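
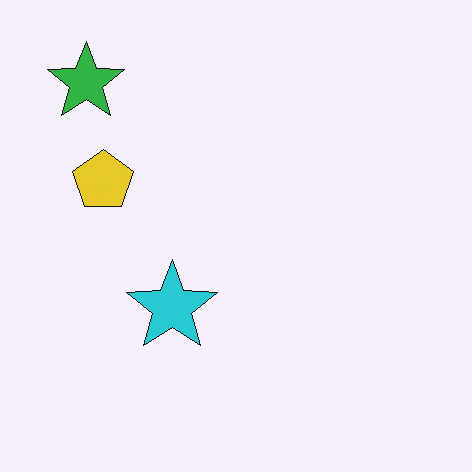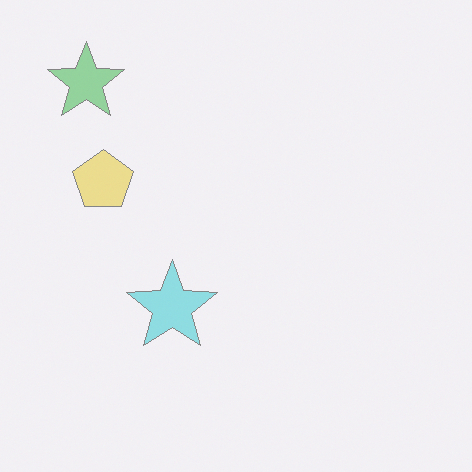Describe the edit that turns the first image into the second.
The transformation is: given much lower contrast.

Tones are pushed toward mid-grey across the whole image — a global contrast change.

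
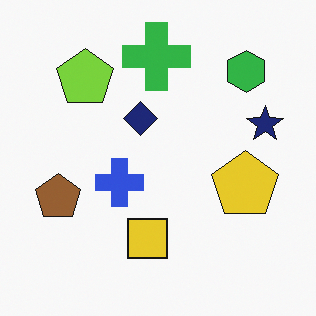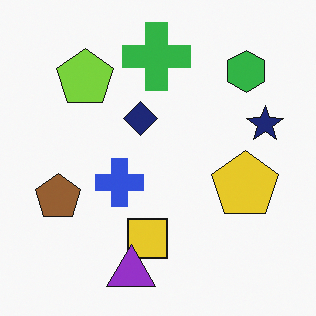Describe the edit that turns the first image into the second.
The image was overlaid with an additional purple triangle.

A purple triangle appears in the second image that is absent from the first.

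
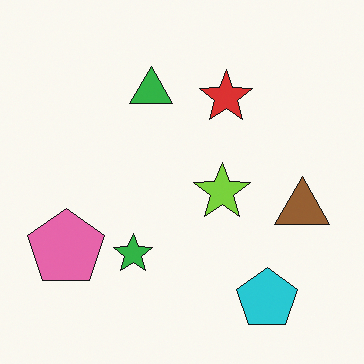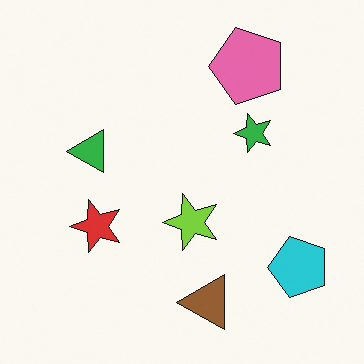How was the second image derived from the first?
Transposed (reflected across the top-left ↔ bottom-right diagonal).

Shapes have swapped their row and column positions — what was in the top-right is now in the bottom-left — a diagonal reflection.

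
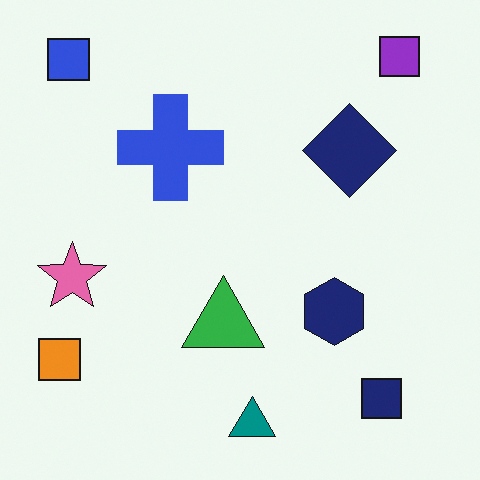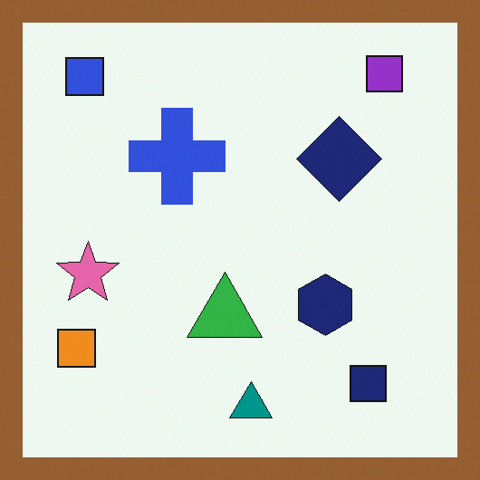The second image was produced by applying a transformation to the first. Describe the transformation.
The image was framed with a brown border.

A solid brown frame runs around the edge of the second image, with the content slightly shrunk inside it.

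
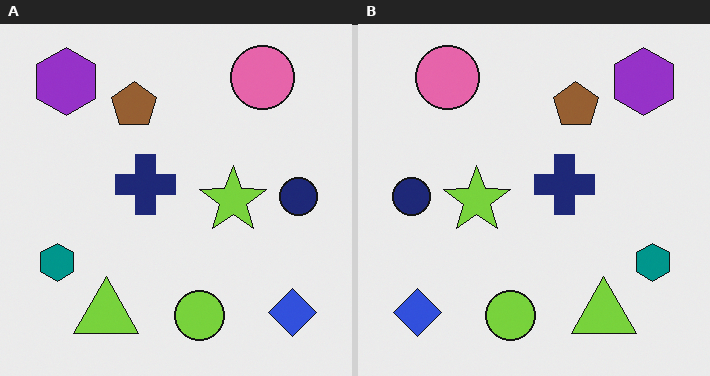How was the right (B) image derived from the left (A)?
This is the original image flipped horizontally (left ↔ right).

The navy circle is in the right of the left (A) image and the left of the right (B) — shapes on opposite sides of the vertical midline have swapped in a mirror flip.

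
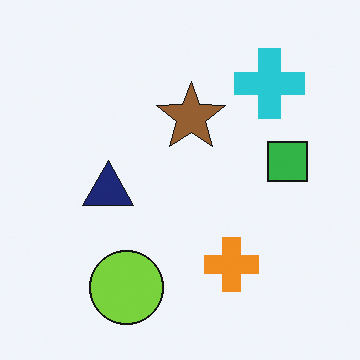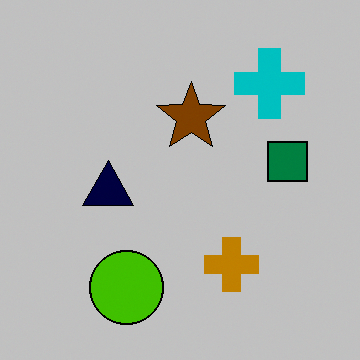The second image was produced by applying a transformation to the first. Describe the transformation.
The second image is the first heavily posterized to just a handful of flat colors.

Each flat color has snapped to a coarser quantized level — most visibly, the near-white background has dropped to a flat grey.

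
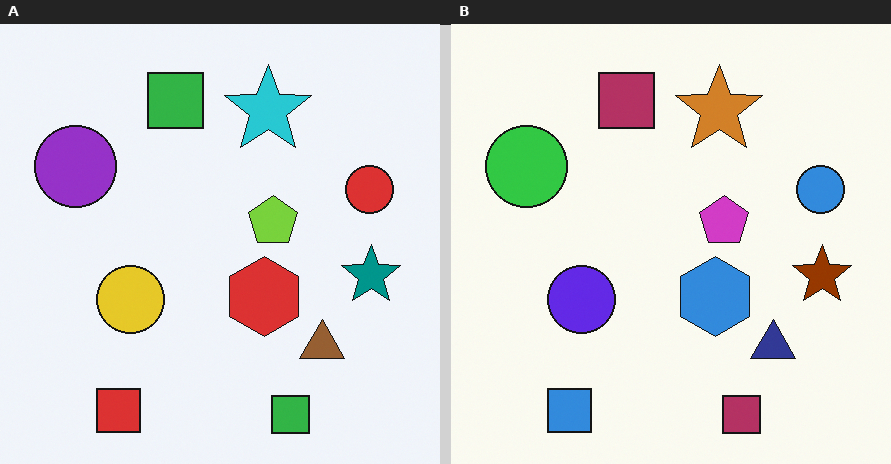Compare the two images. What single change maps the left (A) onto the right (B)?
The transformation is: hue-shifted by a large amount.

Every shape's color has rotated by the same amount around the hue wheel — a uniform hue shift.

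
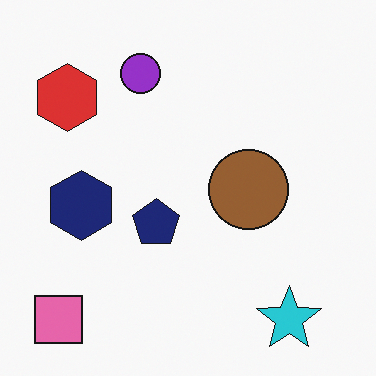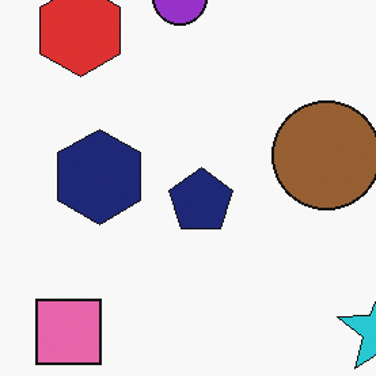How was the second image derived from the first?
The transformation is: cropped to a modestly smaller region and rescaled.

The visible shapes are larger and the field of view is narrower; shapes near the original edges may be partly or wholly outside the frame — a crop-and-rescale.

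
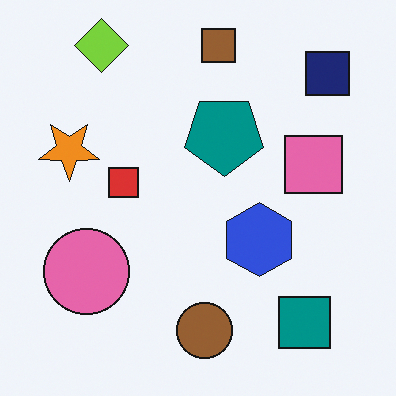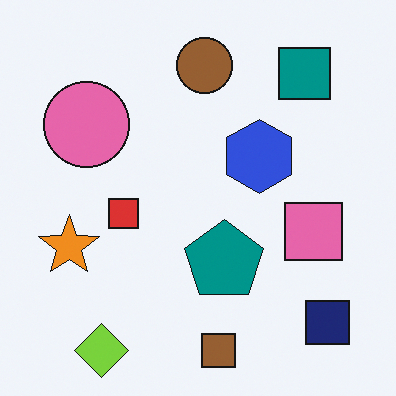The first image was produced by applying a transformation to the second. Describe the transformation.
The transformation is: flipped vertically (top ↔ bottom).

The lime diamond is in the bottom-left of the second image and the top-left of the first — shapes on opposite sides of the horizontal midline have swapped in a mirror flip.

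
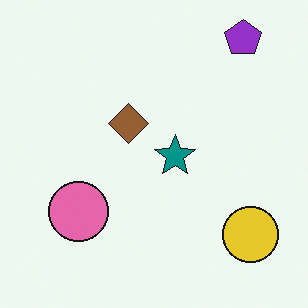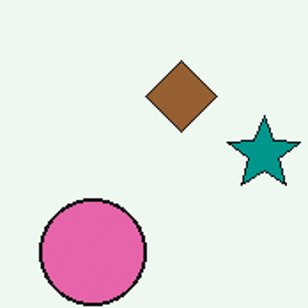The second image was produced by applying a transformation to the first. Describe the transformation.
This is the original image cropped tightly and scaled back up.

The visible shapes are larger and the field of view is narrower; shapes near the original edges may be partly or wholly outside the frame — a crop-and-rescale.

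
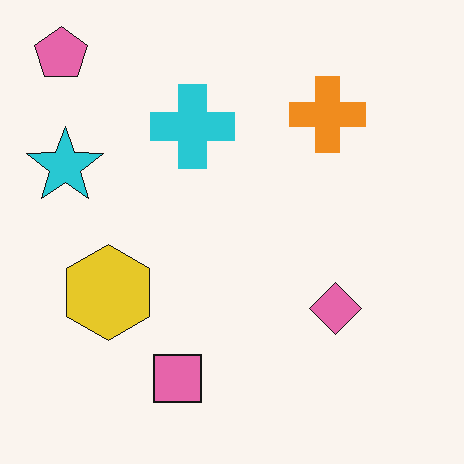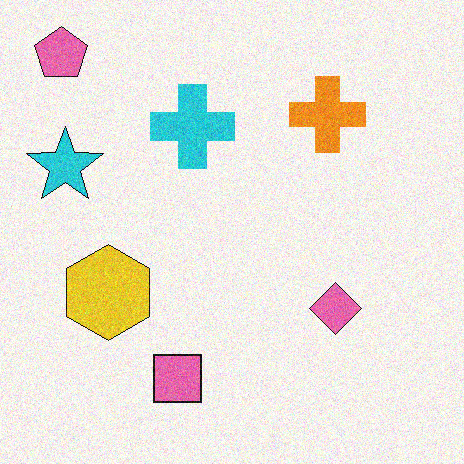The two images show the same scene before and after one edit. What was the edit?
This is the original image degraded with visible gaussian noise.

Random speckle covers the whole image, including the flat background.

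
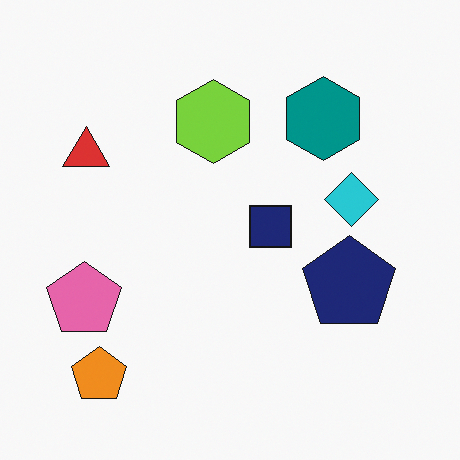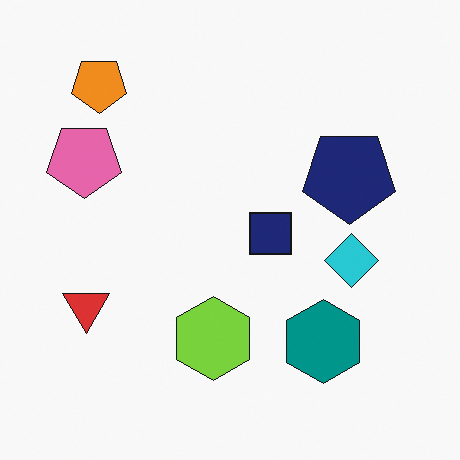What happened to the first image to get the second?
The image was flipped vertically (top ↔ bottom).

The orange pentagon is in the bottom-left of the first image and the top-left of the second — shapes on opposite sides of the horizontal midline have swapped in a mirror flip.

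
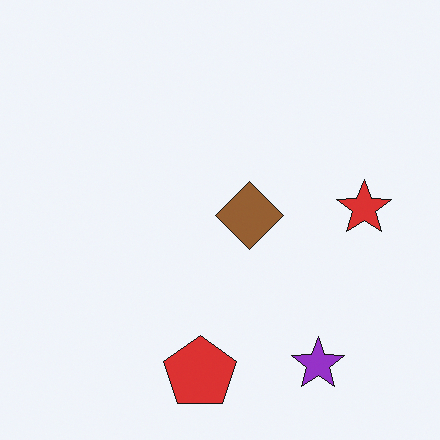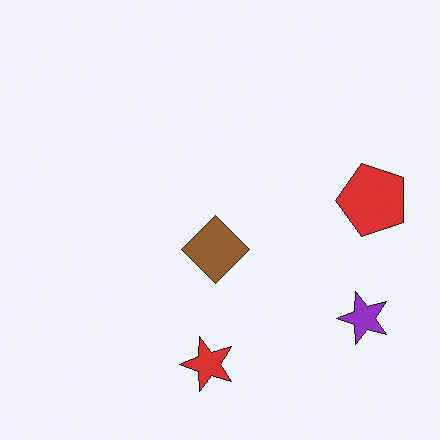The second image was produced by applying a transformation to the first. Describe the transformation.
The transformation is: transposed (reflected across the top-left ↔ bottom-right diagonal).

Shapes have swapped their row and column positions — what was in the top-right is now in the bottom-left — a diagonal reflection.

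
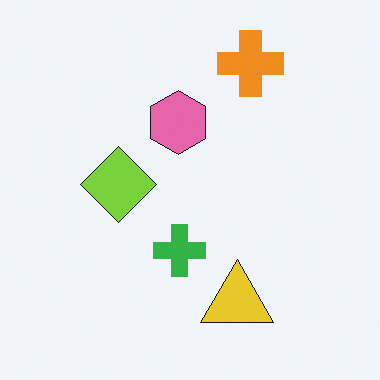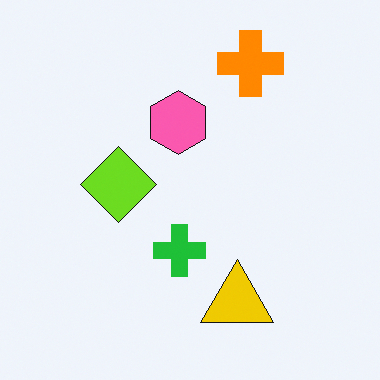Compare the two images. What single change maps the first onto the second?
The transformation is: slightly oversaturated.

All colors are more vivid — a global saturation change.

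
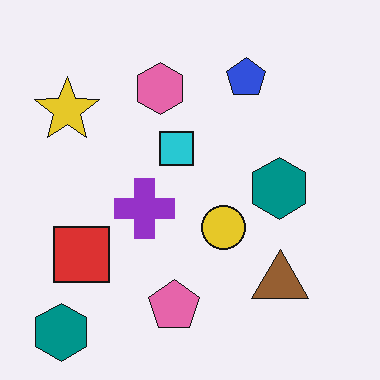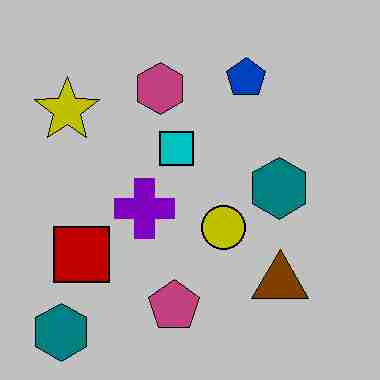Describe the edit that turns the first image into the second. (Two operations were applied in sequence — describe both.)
It was aggressively posterized, then degraded with heavy JPEG compression.

Each flat color has snapped to a coarser quantized level — most visibly, the near-white background has dropped to a flat grey. Blocky 8×8 compression artifacts appear around shape edges and the flat background shows ringing — characteristic JPEG degradation.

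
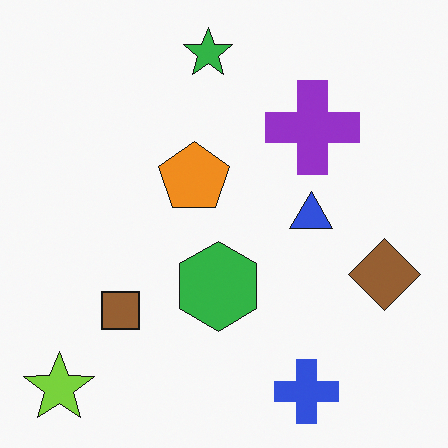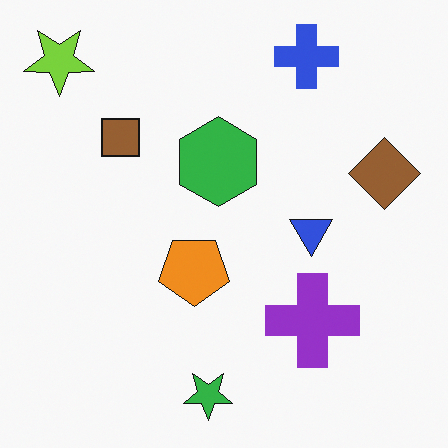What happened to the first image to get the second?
This is the original image flipped vertically (top ↔ bottom).

The green star is in the top of the first image and the bottom of the second — shapes on opposite sides of the horizontal midline have swapped in a mirror flip.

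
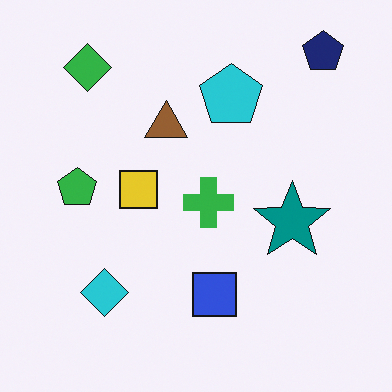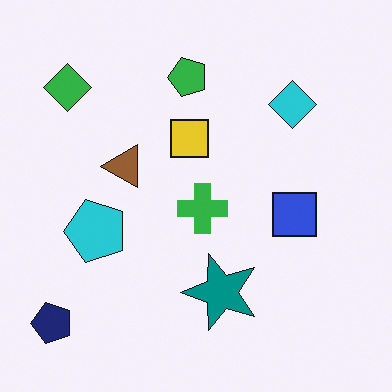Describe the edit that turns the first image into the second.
The second image is the first transposed (reflected across the top-left ↔ bottom-right diagonal).

Shapes have swapped their row and column positions — what was in the top-right is now in the bottom-left — a diagonal reflection.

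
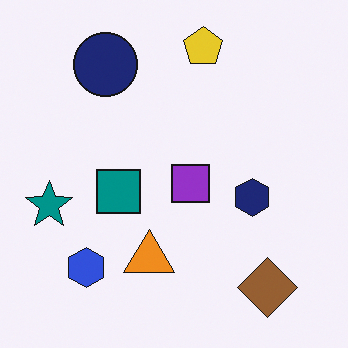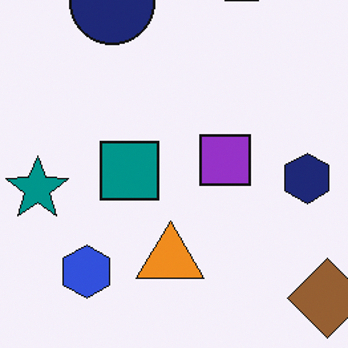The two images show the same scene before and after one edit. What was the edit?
This is the original image cropped slightly and scaled back up.

The visible shapes are larger and the field of view is narrower; shapes near the original edges may be partly or wholly outside the frame — a crop-and-rescale.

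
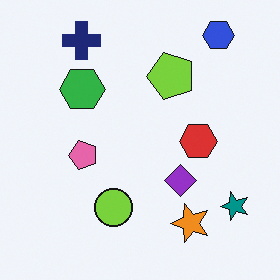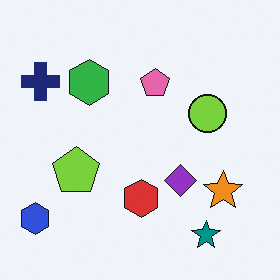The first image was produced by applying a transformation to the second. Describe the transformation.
The transformation is: transposed (reflected across the top-left ↔ bottom-right diagonal).

Shapes have swapped their row and column positions — what was in the top-right is now in the bottom-left — a diagonal reflection.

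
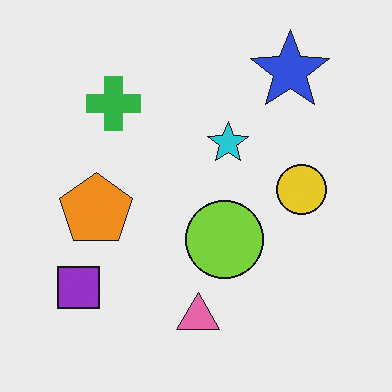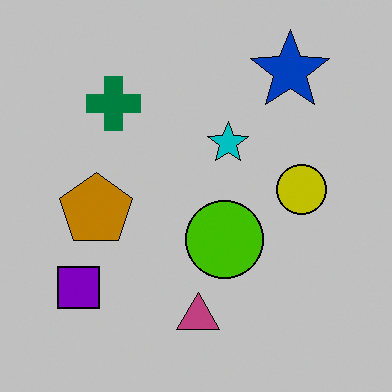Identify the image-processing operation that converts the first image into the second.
It was aggressively posterized.

Each flat color has snapped to a coarser quantized level — most visibly, the near-white background has dropped to a flat grey.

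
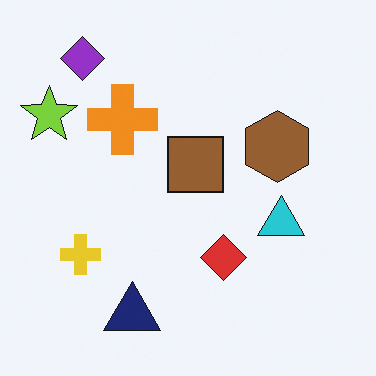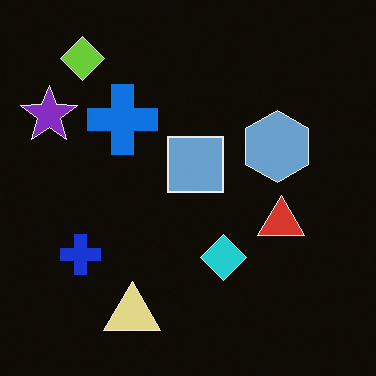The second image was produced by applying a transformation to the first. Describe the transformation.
The transformation is: color-inverted (negative).

The light background has become dark and every shape's color is its complement — a photographic negative.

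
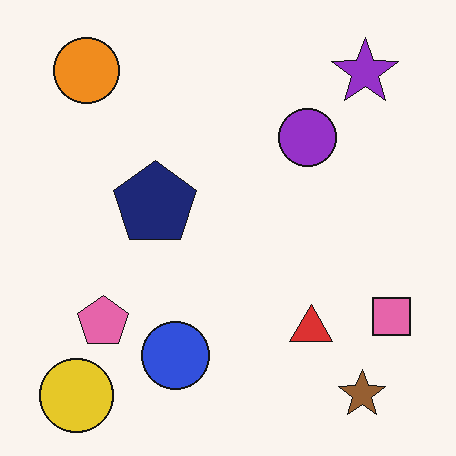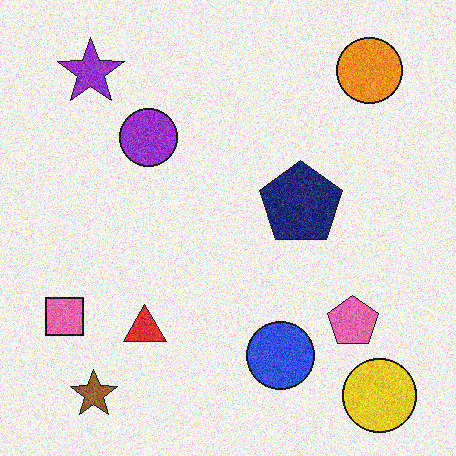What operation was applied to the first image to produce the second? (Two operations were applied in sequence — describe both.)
It was flipped horizontally (left ↔ right), then degraded with moderate additive noise.

The pink square is in the bottom-right of the first image and the bottom-left of the second — shapes on opposite sides of the vertical midline have swapped in a mirror flip. Random speckle covers the whole image, including the flat background.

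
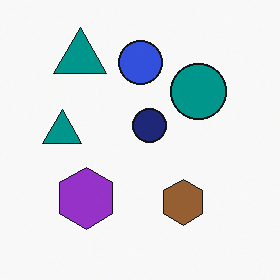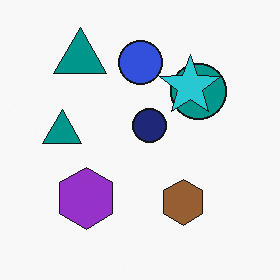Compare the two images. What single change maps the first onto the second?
The image was overlaid with an additional cyan star.

A cyan star appears in the second image that is absent from the first.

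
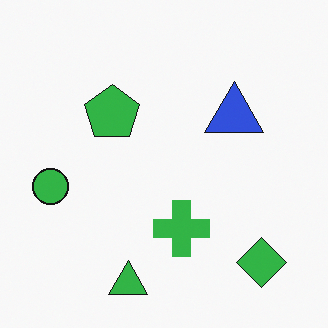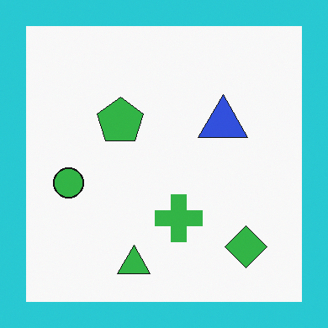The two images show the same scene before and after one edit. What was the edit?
The transformation is: framed with a cyan border.

A solid cyan frame runs around the edge of the second image, with the content slightly shrunk inside it.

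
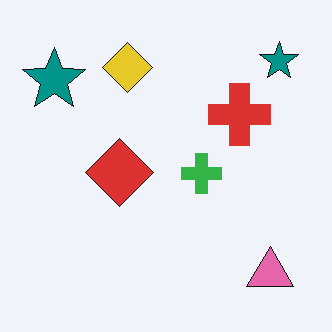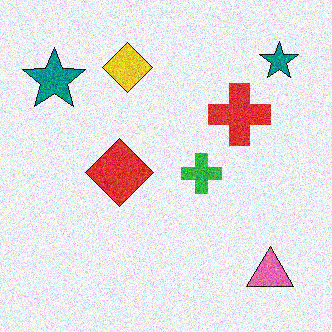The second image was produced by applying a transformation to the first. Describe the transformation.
The transformation is: degraded with visible gaussian noise.

Random speckle covers the whole image, including the flat background.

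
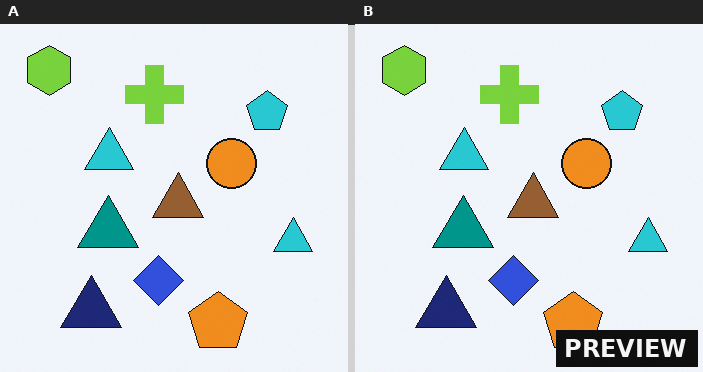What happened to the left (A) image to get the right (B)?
The transformation is: watermarked with the text "PREVIEW" in the lower-right corner.

A dark label reading "PREVIEW" appears in the lower-right corner.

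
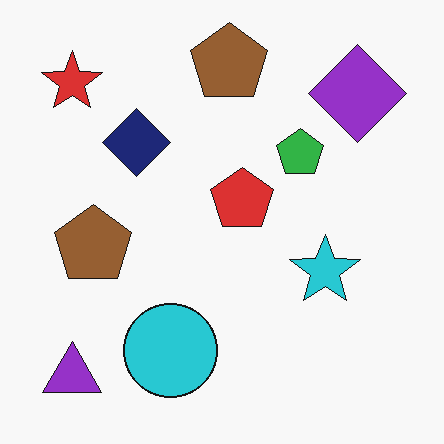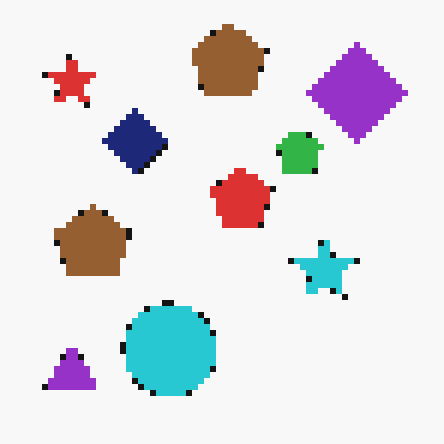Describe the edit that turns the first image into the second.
The second image is the first pixelated into visible square blocks.

Shapes are reduced to large square blocks; fine edges and outlines are lost — a downscale-then-upscale (mosaic) effect.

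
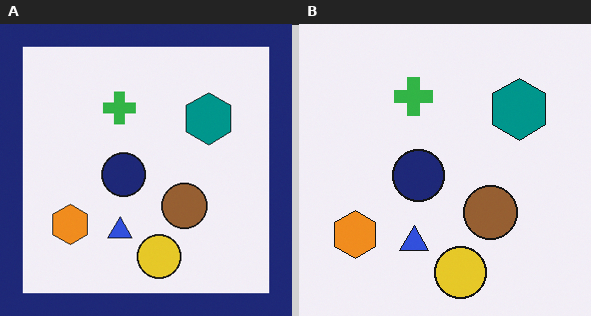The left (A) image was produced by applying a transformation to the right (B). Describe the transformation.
It was framed with a navy border.

A solid navy frame runs around the edge of the left (A) image, with the content slightly shrunk inside it.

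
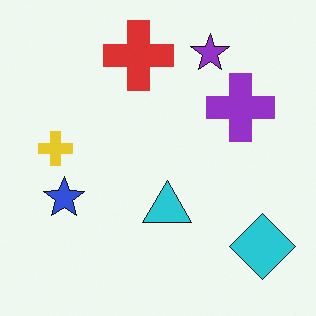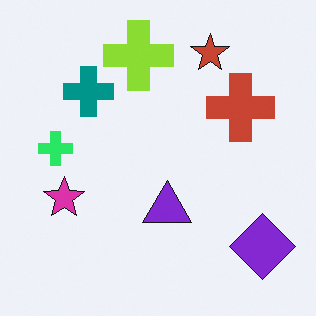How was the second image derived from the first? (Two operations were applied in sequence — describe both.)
The second image is the first hue-shifted through roughly a third of the color wheel, then overlaid with an additional teal cross.

Every shape's color has rotated by the same amount around the hue wheel — a uniform hue shift. A teal cross appears in the second image that is absent from the first.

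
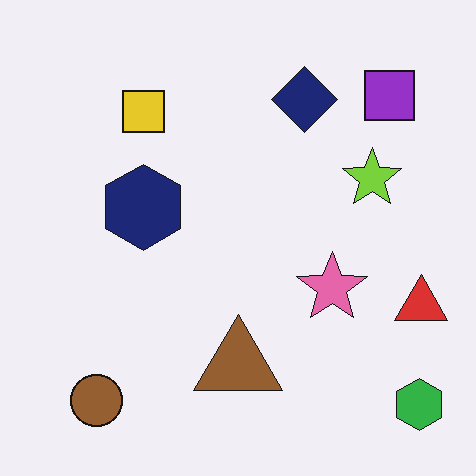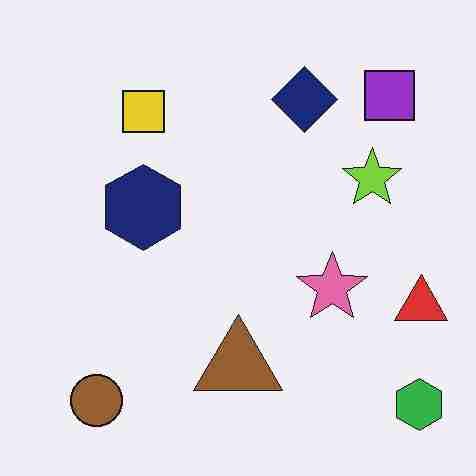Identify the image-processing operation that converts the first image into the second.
This is the original image degraded with heavy JPEG compression.

Blocky 8×8 compression artifacts appear around shape edges and the flat background shows ringing — characteristic JPEG degradation.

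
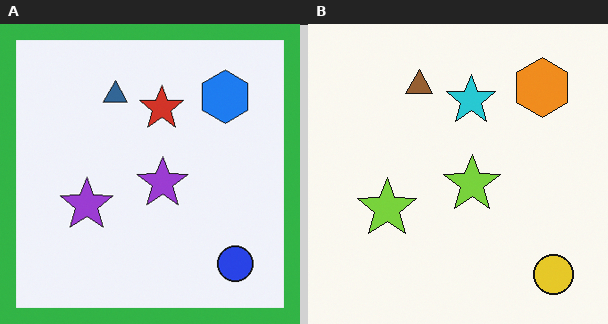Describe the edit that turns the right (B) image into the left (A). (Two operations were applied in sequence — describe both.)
It was hue-shifted through roughly half the color wheel, then framed with a green border.

Every shape's color has rotated by the same amount around the hue wheel — a uniform hue shift. A solid green frame runs around the edge of the left (A) image, with the content slightly shrunk inside it.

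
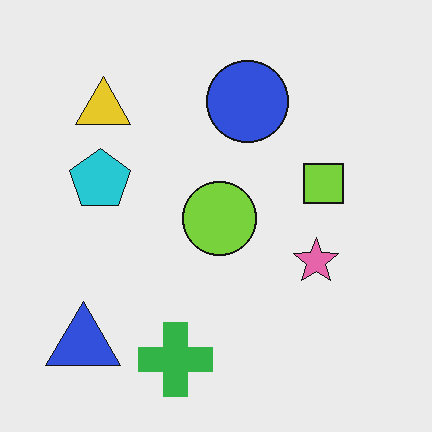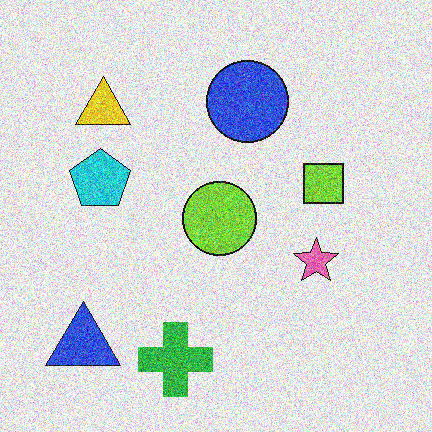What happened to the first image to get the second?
The transformation is: degraded with a thick layer of grain.

Random speckle covers the whole image, including the flat background.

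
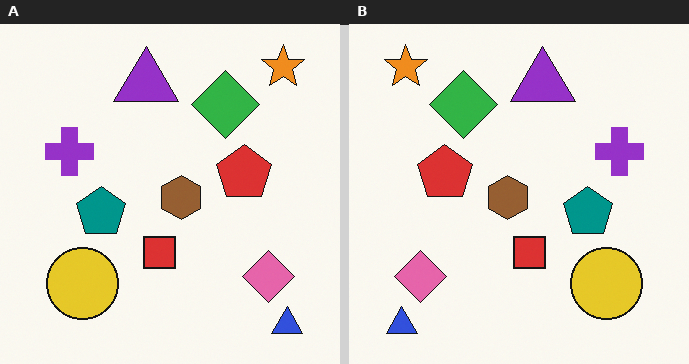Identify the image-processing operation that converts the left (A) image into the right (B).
It was flipped horizontally (left ↔ right).

The blue triangle is in the bottom-right of the left (A) image and the bottom-left of the right (B) — shapes on opposite sides of the vertical midline have swapped in a mirror flip.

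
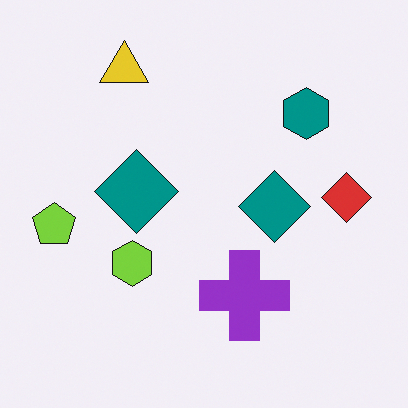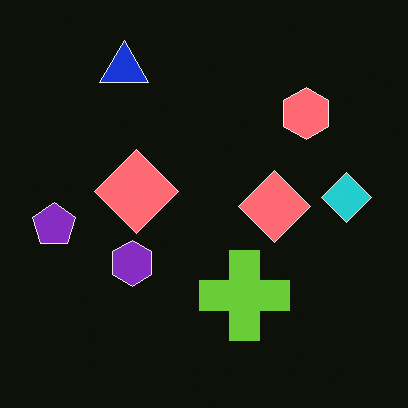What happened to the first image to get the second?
The image was color-inverted (negative).

The light background has become dark and every shape's color is its complement — a photographic negative.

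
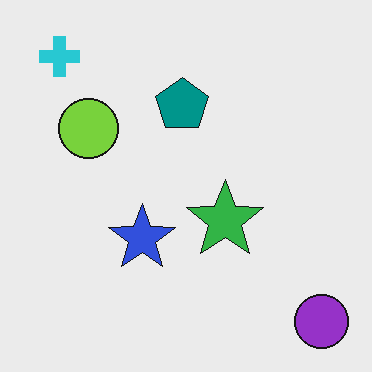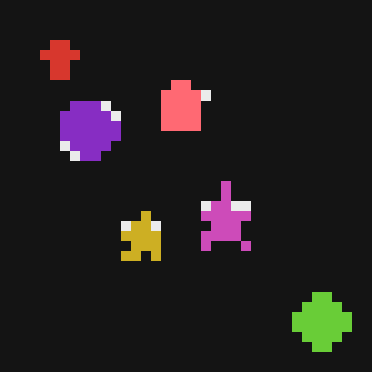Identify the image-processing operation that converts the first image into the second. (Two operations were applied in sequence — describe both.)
The second image is the first color-inverted (negative), then heavily pixelated into large blocks.

The light background has become dark and every shape's color is its complement — a photographic negative. Shapes are reduced to large square blocks; fine edges and outlines are lost — a downscale-then-upscale (mosaic) effect.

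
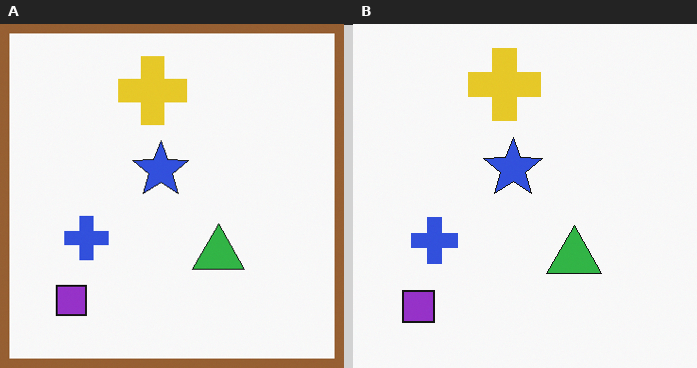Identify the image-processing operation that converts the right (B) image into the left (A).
The left (A) image is the right (B) framed with a brown border.

A solid brown frame runs around the edge of the left (A) image, with the content slightly shrunk inside it.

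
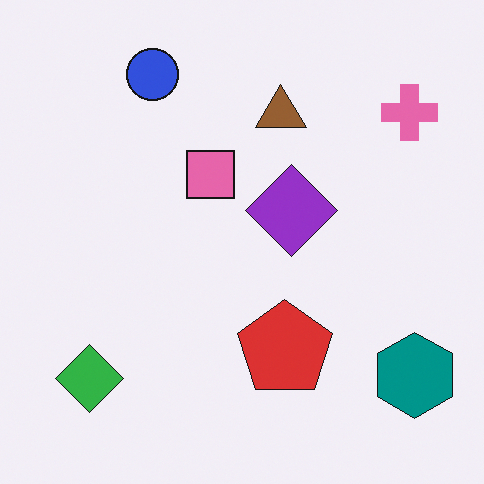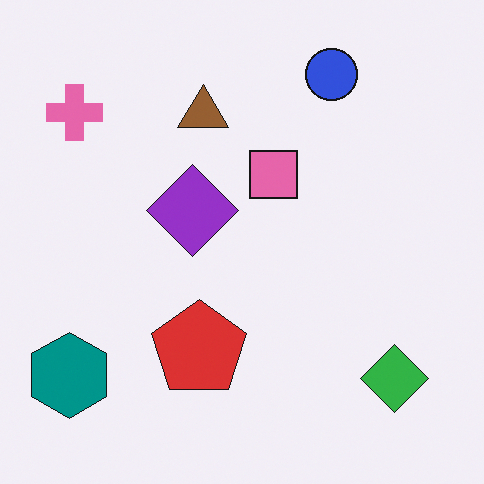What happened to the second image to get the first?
The transformation is: flipped horizontally (left ↔ right).

The teal hexagon is in the bottom-left of the second image and the bottom-right of the first — shapes on opposite sides of the vertical midline have swapped in a mirror flip.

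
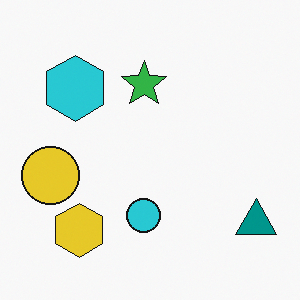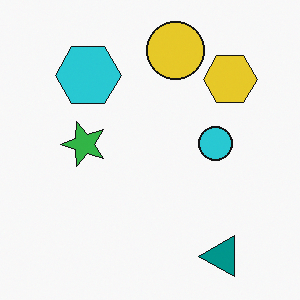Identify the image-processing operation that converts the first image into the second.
The second image is the first transposed (reflected across the top-left ↔ bottom-right diagonal).

Shapes have swapped their row and column positions — what was in the top-right is now in the bottom-left — a diagonal reflection.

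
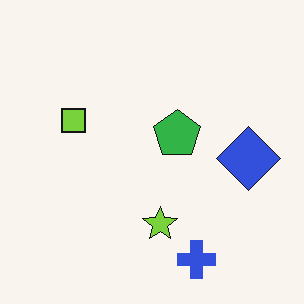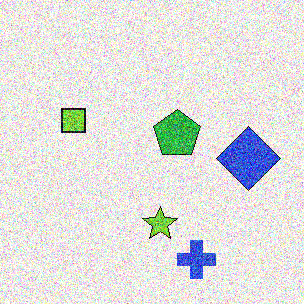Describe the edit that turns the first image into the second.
The transformation is: degraded with strong gaussian noise.

Random speckle covers the whole image, including the flat background.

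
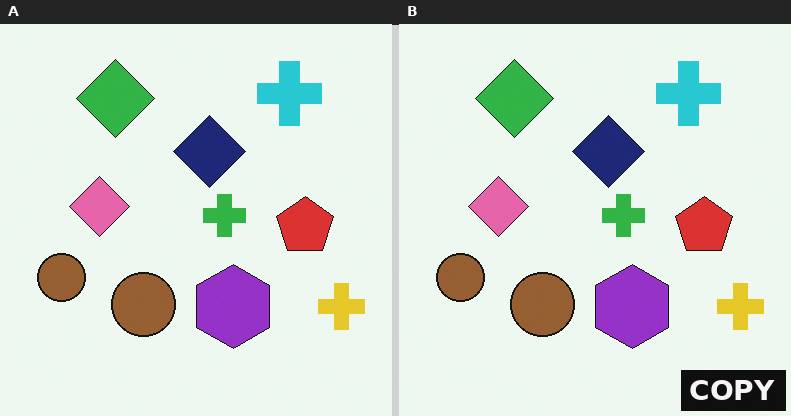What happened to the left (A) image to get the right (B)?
Watermarked with the text "COPY" in the lower-right corner.

A dark label reading "COPY" appears in the lower-right corner.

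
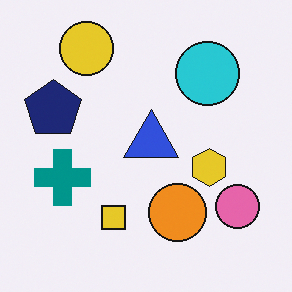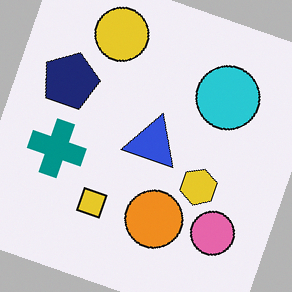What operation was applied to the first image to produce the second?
It was rotated clockwise by a moderate amount.

Every shape is tilted by the same angle and the image corners show triangular fill wedges — a whole-image rotation by a non-right angle.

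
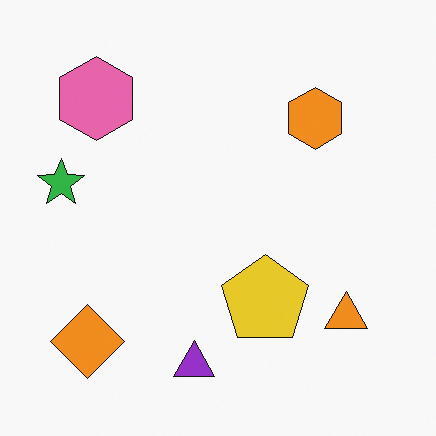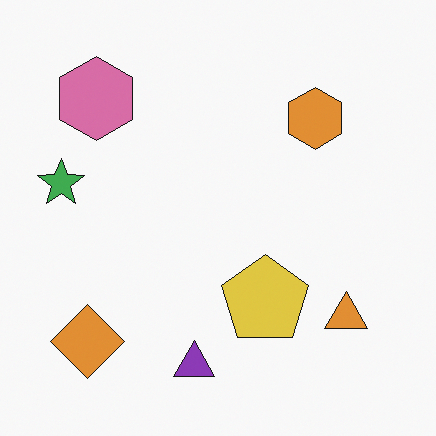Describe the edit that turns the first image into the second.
It was slightly desaturated.

All colors are more muted and greyish — a global saturation change.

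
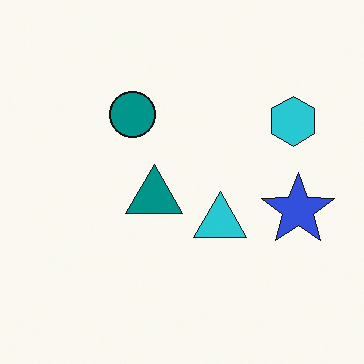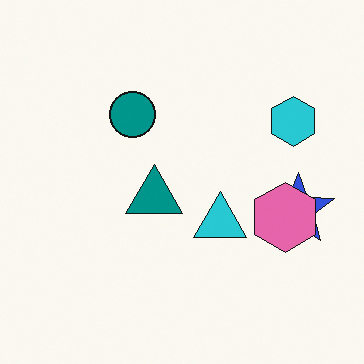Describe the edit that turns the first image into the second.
It was overlaid with an additional pink hexagon.

A pink hexagon appears in the second image that is absent from the first.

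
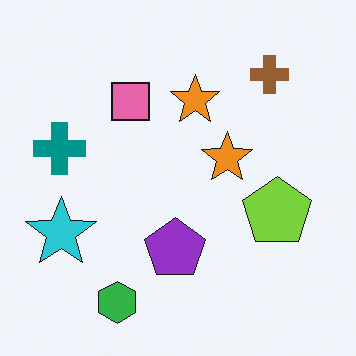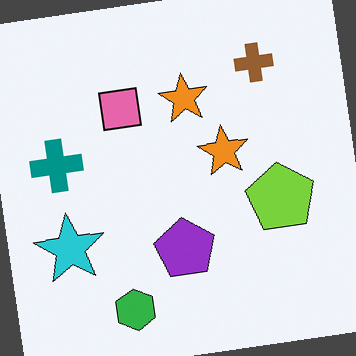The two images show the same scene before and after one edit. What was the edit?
This is the original image rotated counter-clockwise by a slight angle.

Every shape is tilted by the same angle and the image corners show triangular fill wedges — a whole-image rotation by a non-right angle.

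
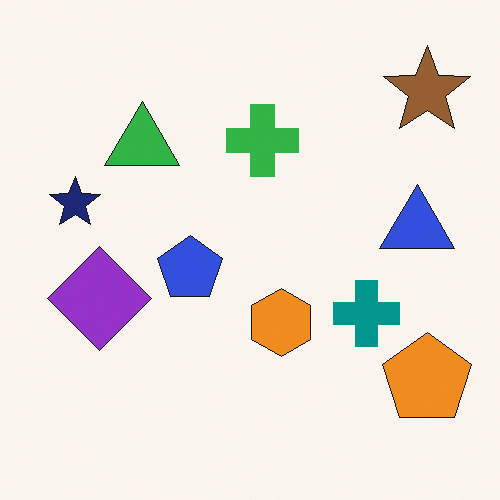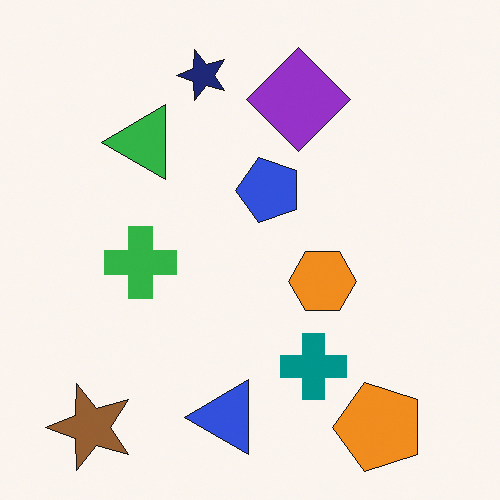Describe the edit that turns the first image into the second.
The image was transposed (reflected across the top-left ↔ bottom-right diagonal).

Shapes have swapped their row and column positions — what was in the top-right is now in the bottom-left — a diagonal reflection.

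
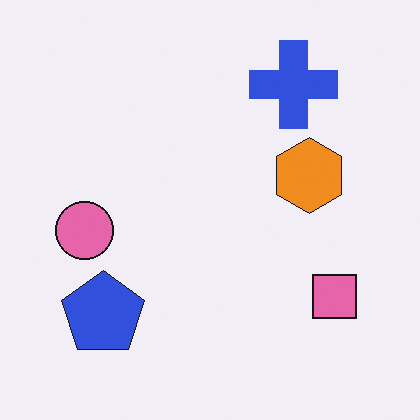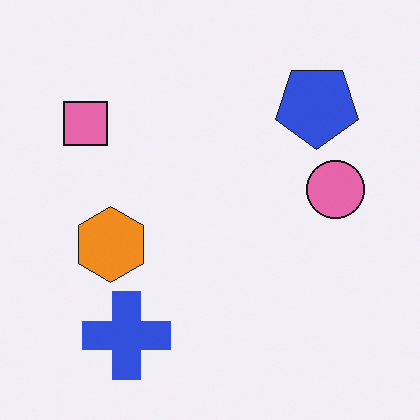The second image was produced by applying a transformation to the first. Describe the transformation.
Rotated 180°.

The pink square sits in the bottom-right of the first image and the top-left of the second — consistent with a whole-image 180° rotation.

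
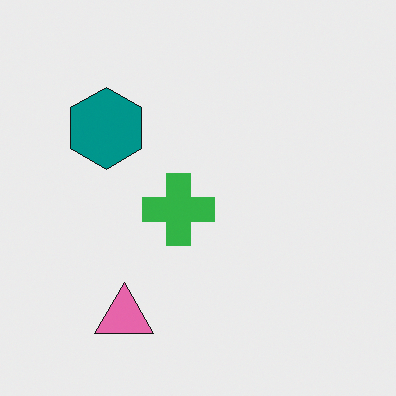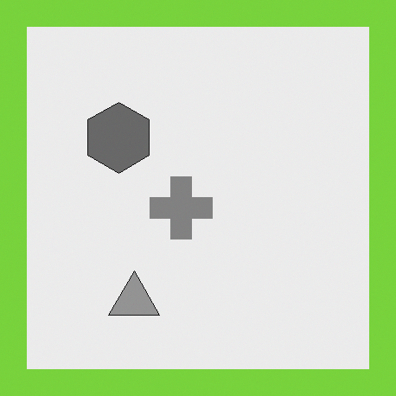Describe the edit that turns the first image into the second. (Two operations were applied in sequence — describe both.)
This is the original image converted to grayscale, then framed with a lime border.

All color is removed — every shape is now a shade of grey. A solid lime frame runs around the edge of the second image, with the content slightly shrunk inside it.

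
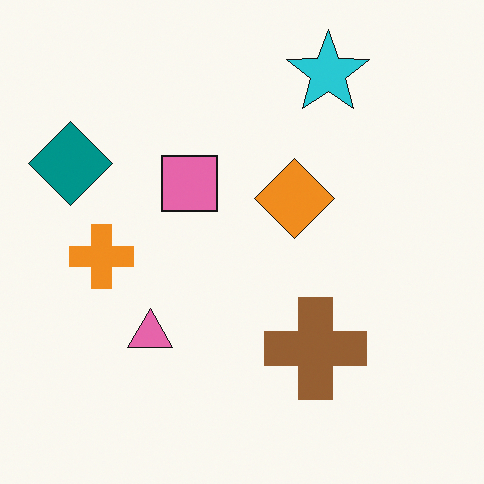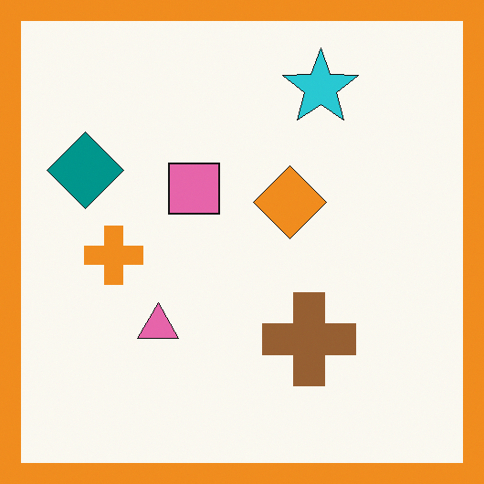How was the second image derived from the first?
The image was framed with a orange border.

A solid orange frame runs around the edge of the second image, with the content slightly shrunk inside it.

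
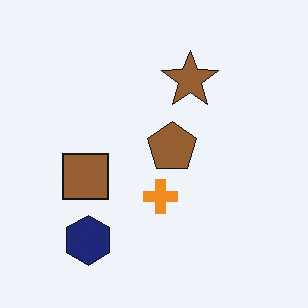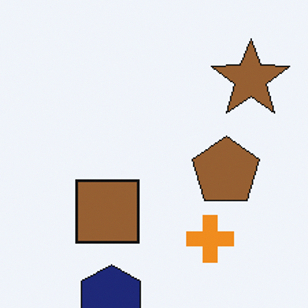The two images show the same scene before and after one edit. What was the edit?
The transformation is: cropped slightly and scaled back up.

The visible shapes are larger and the field of view is narrower; shapes near the original edges may be partly or wholly outside the frame — a crop-and-rescale.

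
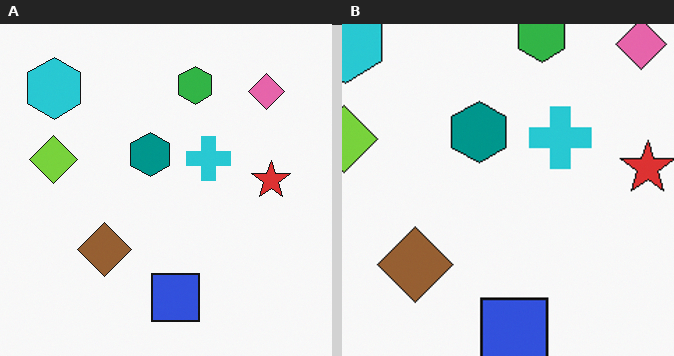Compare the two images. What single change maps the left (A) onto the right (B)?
This is the original image cropped to a modestly smaller region and rescaled.

The visible shapes are larger and the field of view is narrower; shapes near the original edges may be partly or wholly outside the frame — a crop-and-rescale.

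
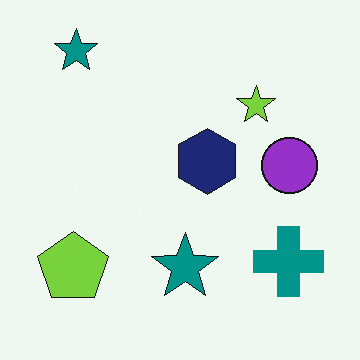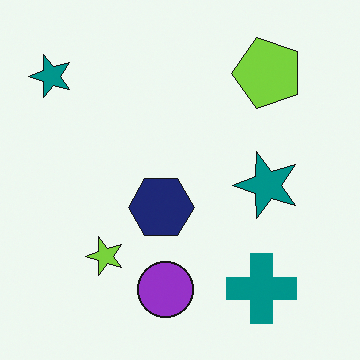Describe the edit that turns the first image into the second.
The image was transposed (reflected across the top-left ↔ bottom-right diagonal).

Shapes have swapped their row and column positions — what was in the top-right is now in the bottom-left — a diagonal reflection.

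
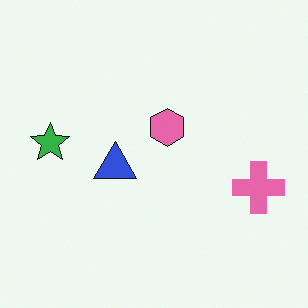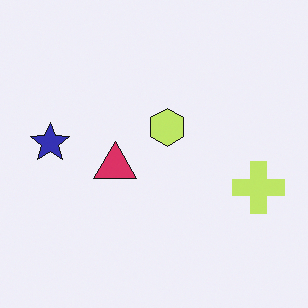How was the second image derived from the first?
The second image is the first hue-shifted noticeably.

Every shape's color has rotated by the same amount around the hue wheel — a uniform hue shift.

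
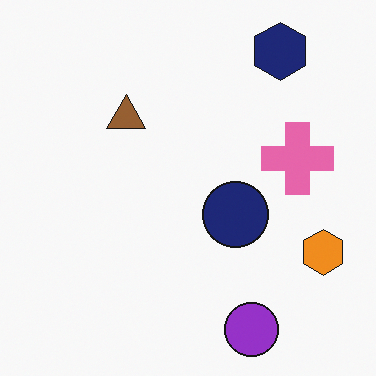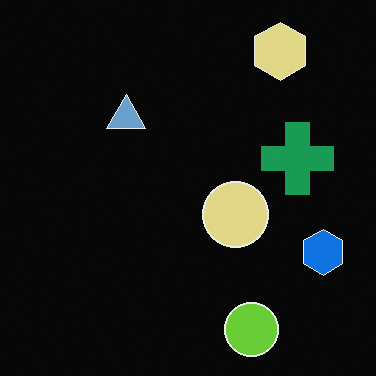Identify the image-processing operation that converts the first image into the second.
The second image is the first color-inverted (negative).

The light background has become dark and every shape's color is its complement — a photographic negative.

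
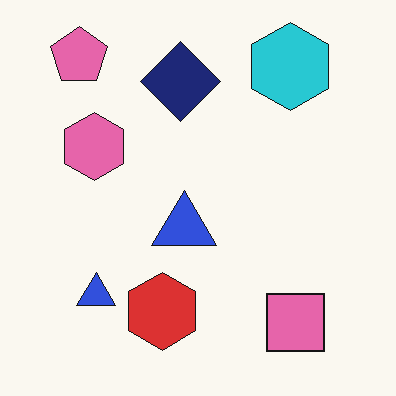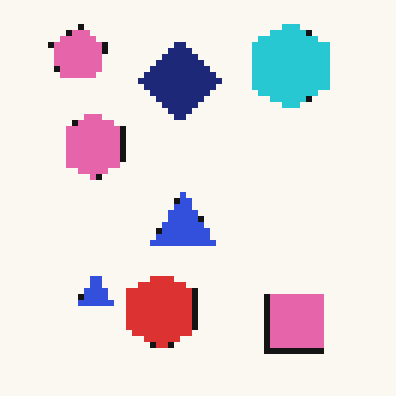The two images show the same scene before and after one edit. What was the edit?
Pixelated into visible square blocks.

Shapes are reduced to large square blocks; fine edges and outlines are lost — a downscale-then-upscale (mosaic) effect.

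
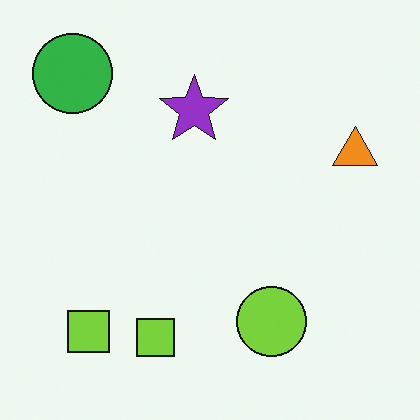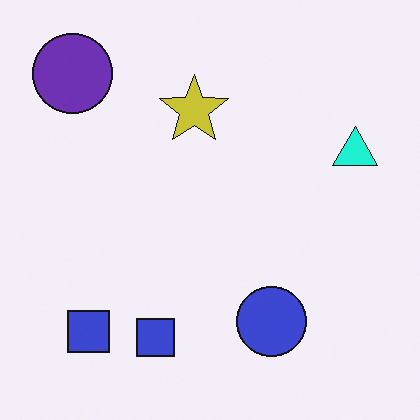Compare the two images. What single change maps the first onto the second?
The image was hue-shifted noticeably.

Every shape's color has rotated by the same amount around the hue wheel — a uniform hue shift.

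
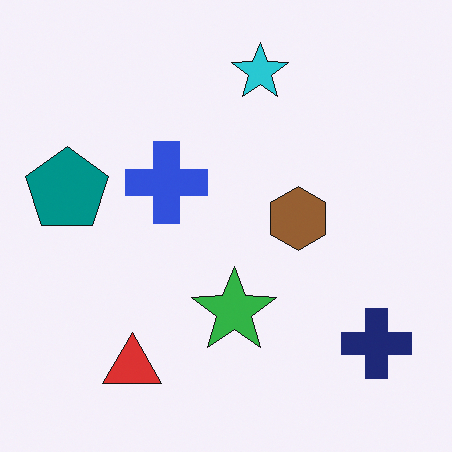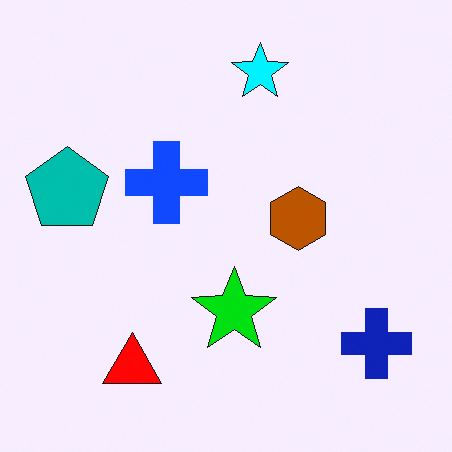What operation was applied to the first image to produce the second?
It was heavily oversaturated.

All colors are more vivid — a global saturation change.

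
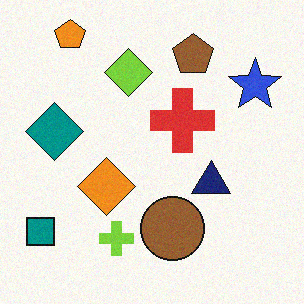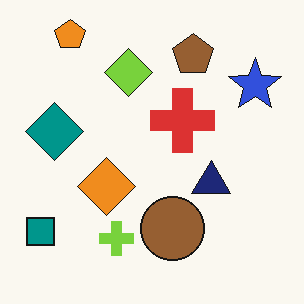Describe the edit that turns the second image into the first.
The image was degraded with subtle gaussian noise.

Random speckle covers the whole image, including the flat background.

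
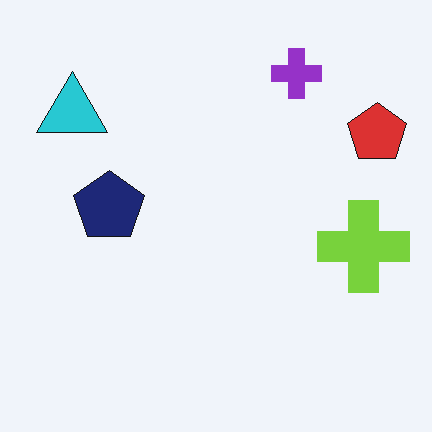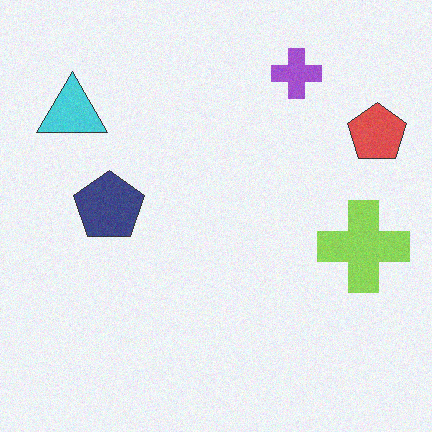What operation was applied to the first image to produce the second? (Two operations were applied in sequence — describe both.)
This is the original image given slightly reduced contrast, then degraded with light additive noise.

Tones are pushed toward mid-grey across the whole image — a global contrast change. Random speckle covers the whole image, including the flat background.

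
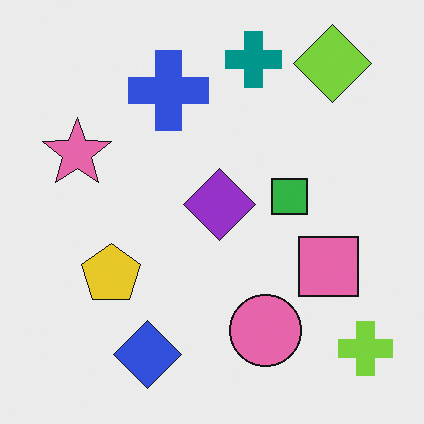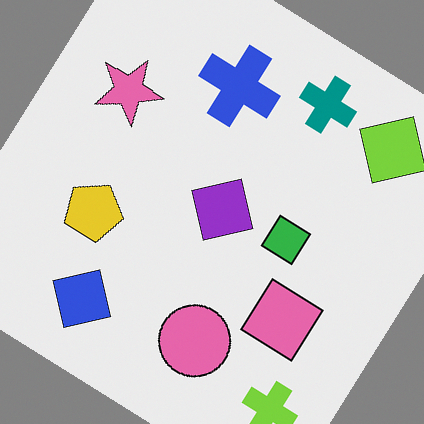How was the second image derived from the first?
It was rotated clockwise by a large amount — several tens of degrees.

Every shape is tilted by the same angle and the image corners show triangular fill wedges — a whole-image rotation by a non-right angle.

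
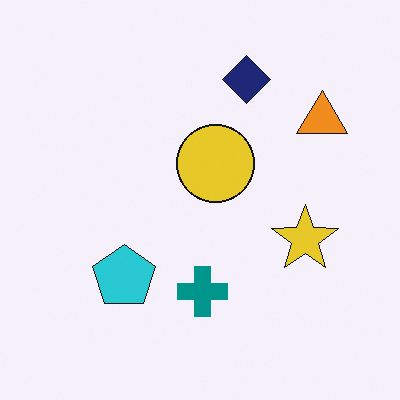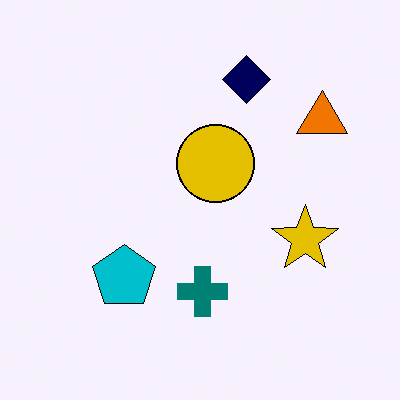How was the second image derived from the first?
This is the original image given slightly increased contrast.

Tones are pushed away from mid-grey across the whole image — a global contrast change.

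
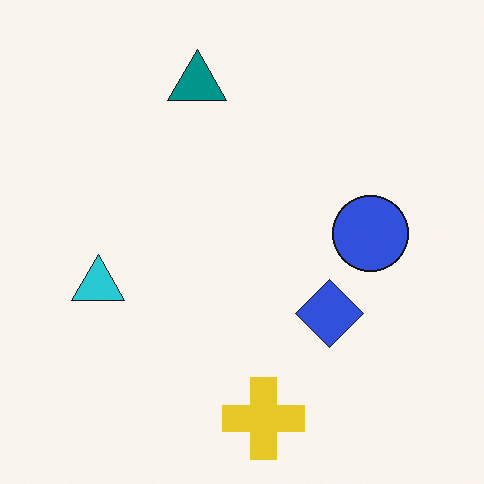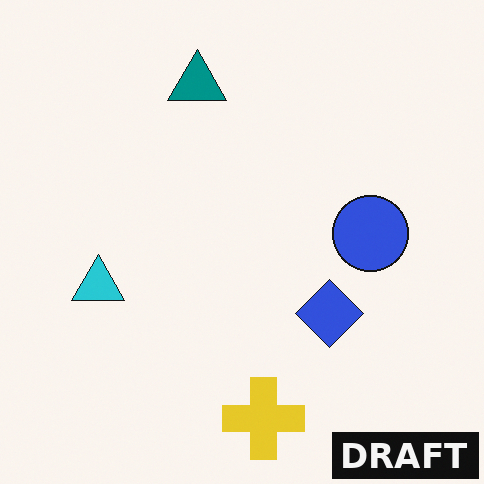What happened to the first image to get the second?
This is the original image watermarked with the text "DRAFT" in the lower-right corner.

A dark label reading "DRAFT" appears in the lower-right corner.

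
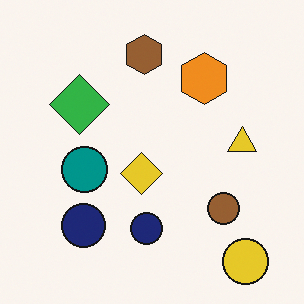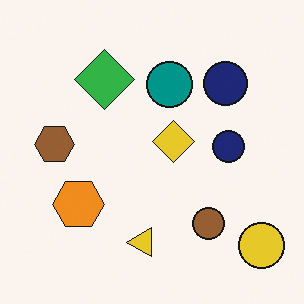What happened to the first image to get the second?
The image was transposed (reflected across the top-left ↔ bottom-right diagonal).

Shapes have swapped their row and column positions — what was in the top-right is now in the bottom-left — a diagonal reflection.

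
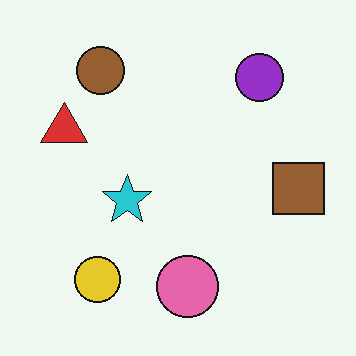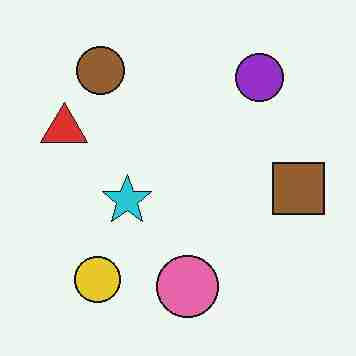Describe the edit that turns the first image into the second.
Heavily JPEG-compressed with obvious blocking artifacts.

Blocky 8×8 compression artifacts appear around shape edges and the flat background shows ringing — characteristic JPEG degradation.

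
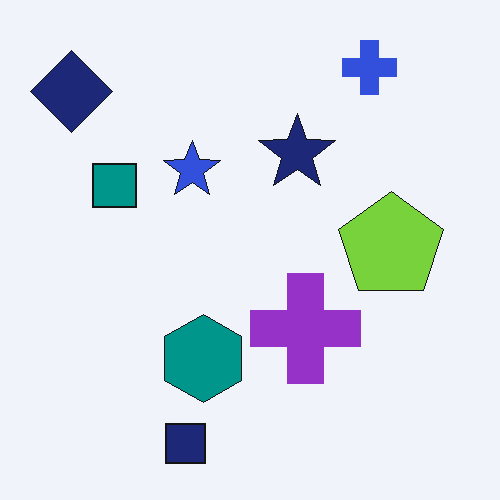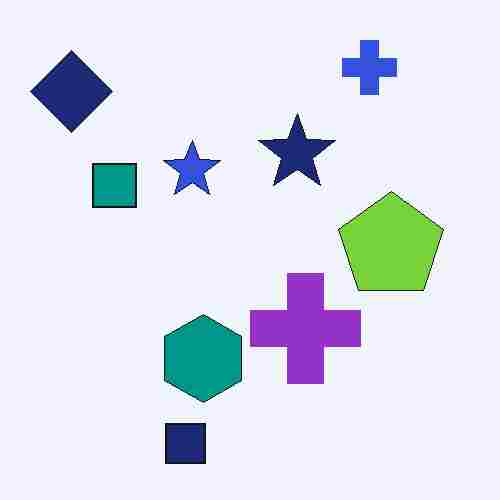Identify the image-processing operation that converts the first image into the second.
Heavily JPEG-compressed with obvious blocking artifacts.

Blocky 8×8 compression artifacts appear around shape edges and the flat background shows ringing — characteristic JPEG degradation.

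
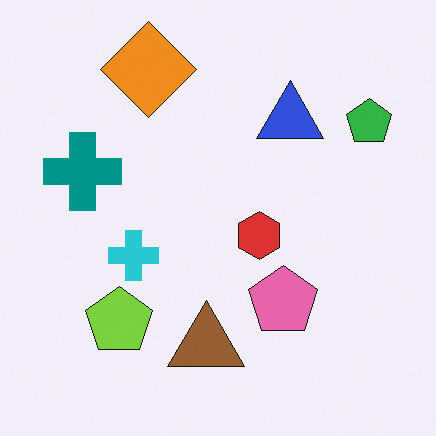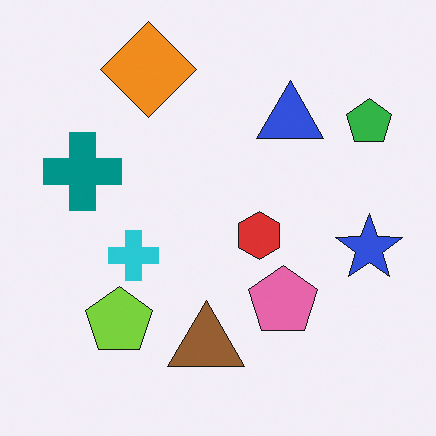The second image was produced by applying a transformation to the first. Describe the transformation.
Overlaid with an additional blue star.

A blue star appears in the second image that is absent from the first.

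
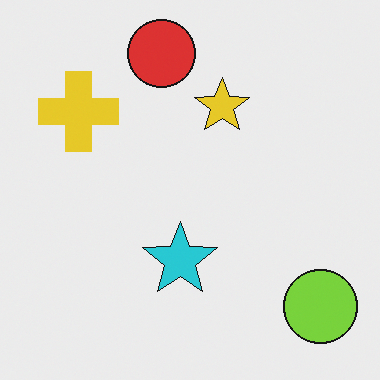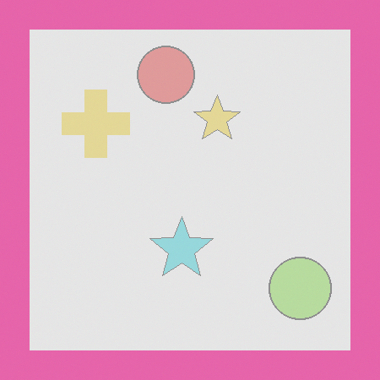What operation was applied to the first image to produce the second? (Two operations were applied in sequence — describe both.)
This is the original image given much lower contrast, then framed with a pink border.

Tones are pushed toward mid-grey across the whole image — a global contrast change. A solid pink frame runs around the edge of the second image, with the content slightly shrunk inside it.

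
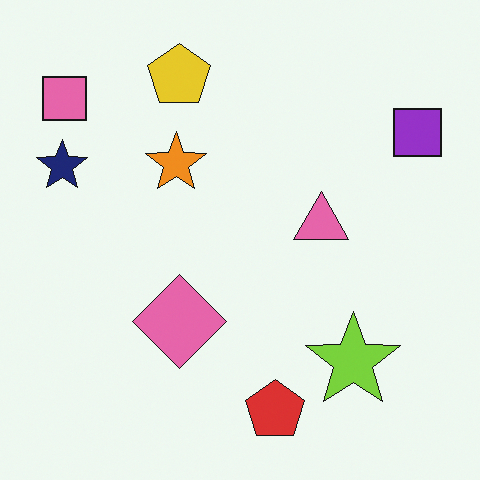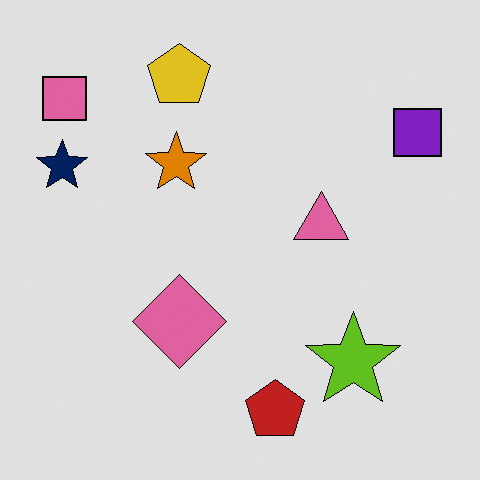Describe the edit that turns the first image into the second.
The transformation is: moderately posterized.

Each flat color has snapped to a coarser quantized level — most visibly, the near-white background has dropped to a flat grey.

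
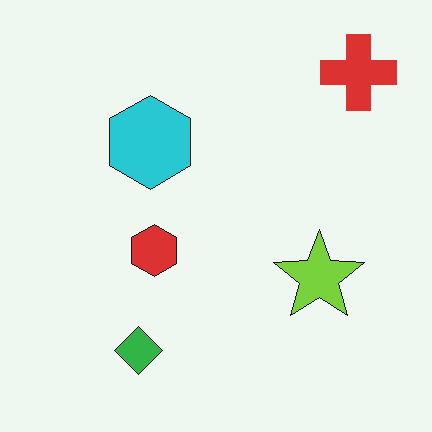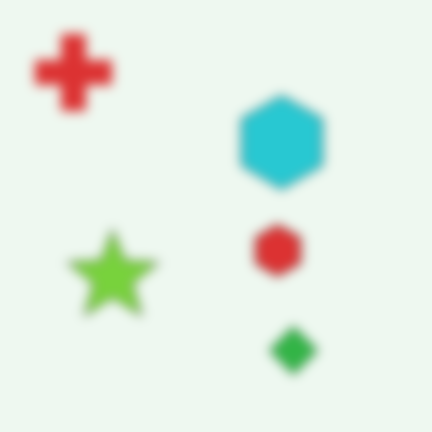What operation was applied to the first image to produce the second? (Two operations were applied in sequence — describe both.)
Flipped horizontally (left ↔ right), then strongly gaussian-blurred.

The red cross is in the top-right of the first image and the top-left of the second — shapes on opposite sides of the vertical midline have swapped in a mirror flip. Shape edges and outlines are uniformly softened across the whole image.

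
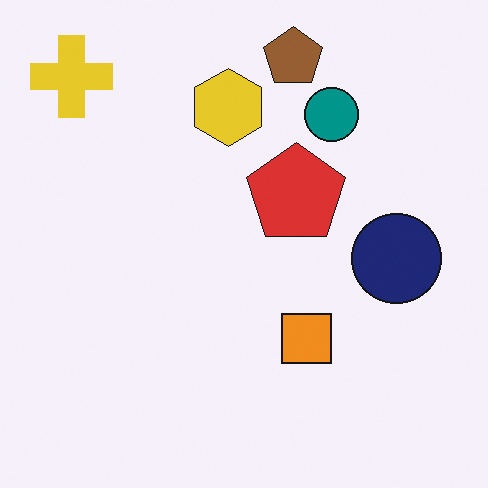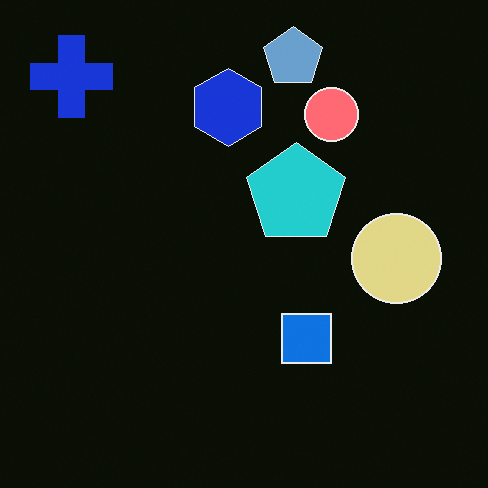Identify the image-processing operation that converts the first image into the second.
The second image is the first color-inverted (negative).

The light background has become dark and every shape's color is its complement — a photographic negative.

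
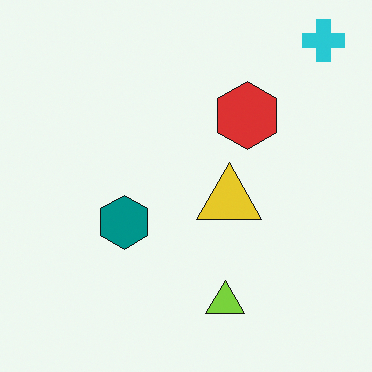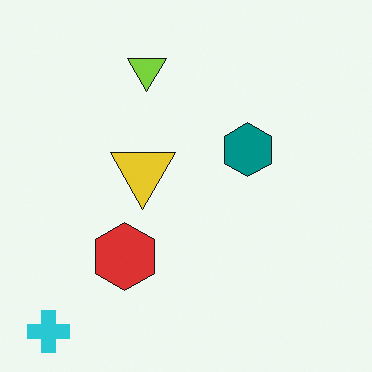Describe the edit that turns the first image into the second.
The second image is the first rotated 180°.

The cyan cross sits in the top-right of the first image and the bottom-left of the second — consistent with a whole-image 180° rotation.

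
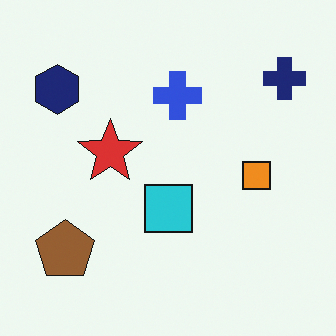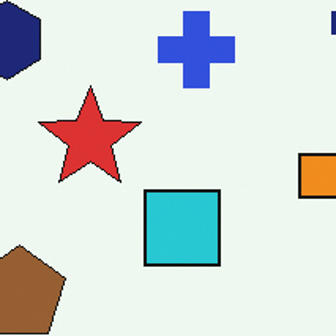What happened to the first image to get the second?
The transformation is: cropped to a modestly smaller region and rescaled.

The visible shapes are larger and the field of view is narrower; shapes near the original edges may be partly or wholly outside the frame — a crop-and-rescale.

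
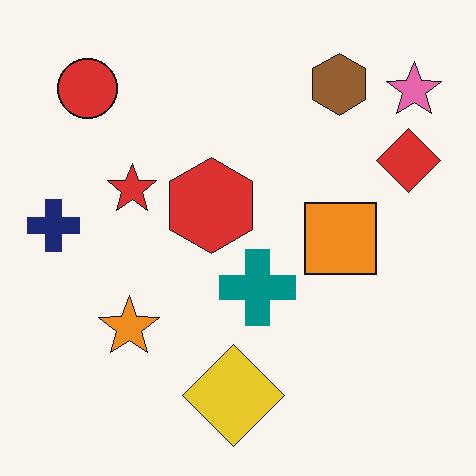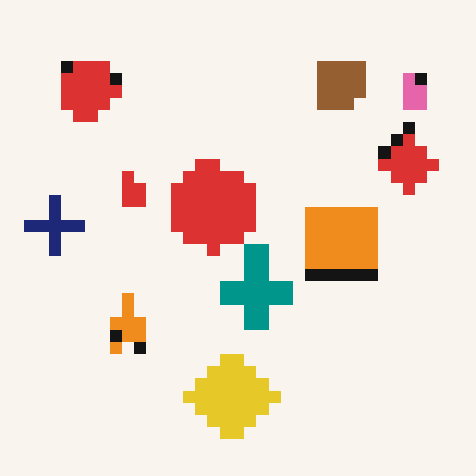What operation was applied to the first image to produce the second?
This is the original image heavily pixelated into large blocks.

Shapes are reduced to large square blocks; fine edges and outlines are lost — a downscale-then-upscale (mosaic) effect.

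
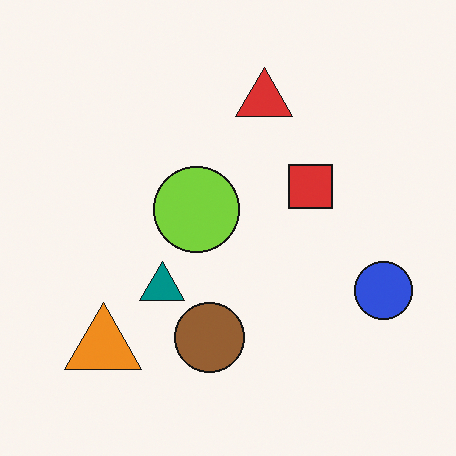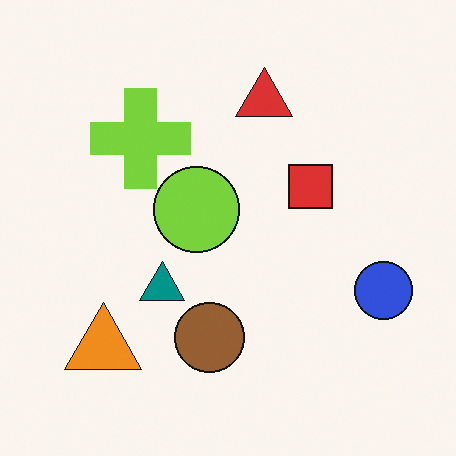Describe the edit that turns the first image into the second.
The image was overlaid with an additional lime cross.

A lime cross appears in the second image that is absent from the first.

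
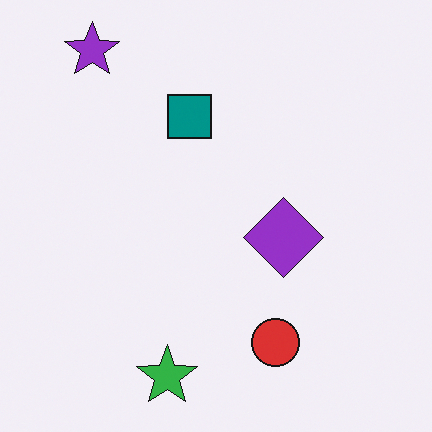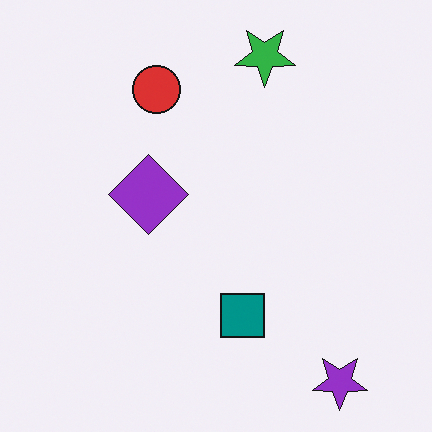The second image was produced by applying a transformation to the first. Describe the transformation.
The transformation is: rotated 180°.

The purple star sits in the top-left of the first image and the bottom-right of the second — consistent with a whole-image 180° rotation.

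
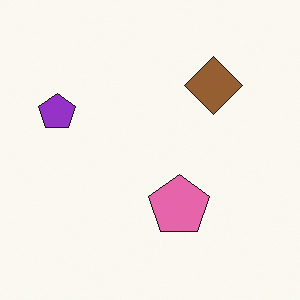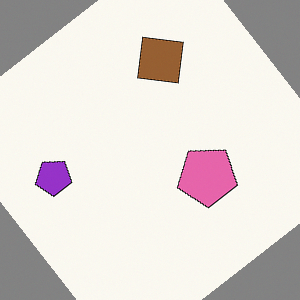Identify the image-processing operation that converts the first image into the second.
The image was rotated counter-clockwise by a large amount — several tens of degrees.

Every shape is tilted by the same angle and the image corners show triangular fill wedges — a whole-image rotation by a non-right angle.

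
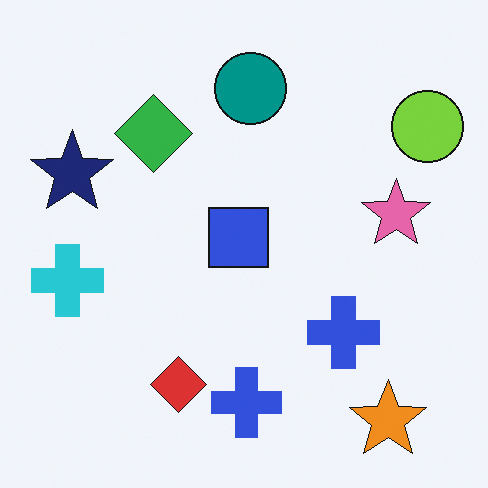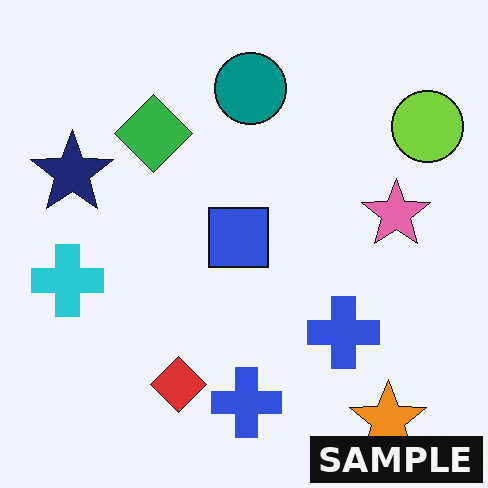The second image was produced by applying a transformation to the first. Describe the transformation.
Watermarked with the text "SAMPLE" in the lower-right corner.

A dark label reading "SAMPLE" appears in the lower-right corner.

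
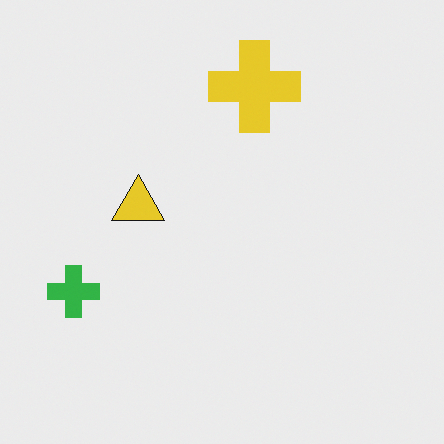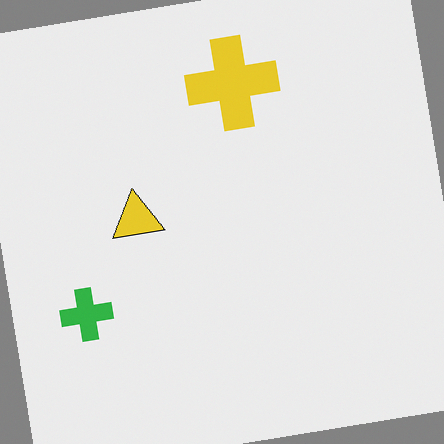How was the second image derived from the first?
This is the original image rotated counter-clockwise by a small amount.

Every shape is tilted by the same angle and the image corners show triangular fill wedges — a whole-image rotation by a non-right angle.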